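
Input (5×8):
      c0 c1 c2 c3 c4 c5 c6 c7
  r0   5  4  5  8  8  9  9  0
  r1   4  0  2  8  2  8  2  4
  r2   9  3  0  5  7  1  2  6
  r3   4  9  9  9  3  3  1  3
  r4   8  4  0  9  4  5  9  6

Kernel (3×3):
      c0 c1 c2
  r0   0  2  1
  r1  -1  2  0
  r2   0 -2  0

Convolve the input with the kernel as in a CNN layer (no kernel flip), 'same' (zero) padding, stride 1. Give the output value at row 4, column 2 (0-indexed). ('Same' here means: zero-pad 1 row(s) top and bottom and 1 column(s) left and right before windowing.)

23

The receptive field on the zero-padded input at this output position is [9 9 9 / 4 0 9 / 0 0 0]. Elementwise product with the kernel and sum: 9·2 + 9·1 + 4·-1 + 0·2 + 0·-2.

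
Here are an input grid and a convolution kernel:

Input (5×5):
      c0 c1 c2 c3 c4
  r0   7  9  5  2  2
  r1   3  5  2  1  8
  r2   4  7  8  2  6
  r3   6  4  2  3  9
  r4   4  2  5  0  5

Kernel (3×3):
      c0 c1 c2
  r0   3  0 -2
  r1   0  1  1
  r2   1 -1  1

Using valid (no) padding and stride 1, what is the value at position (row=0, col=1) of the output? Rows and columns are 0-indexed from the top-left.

27

The receptive field on the input at this output position is [9 5 2 / 5 2 1 / 7 8 2]. Elementwise product with the kernel and sum: 9·3 + 2·-2 + 2·1 + 1·1 + 7·1 + 8·-1 + 2·1.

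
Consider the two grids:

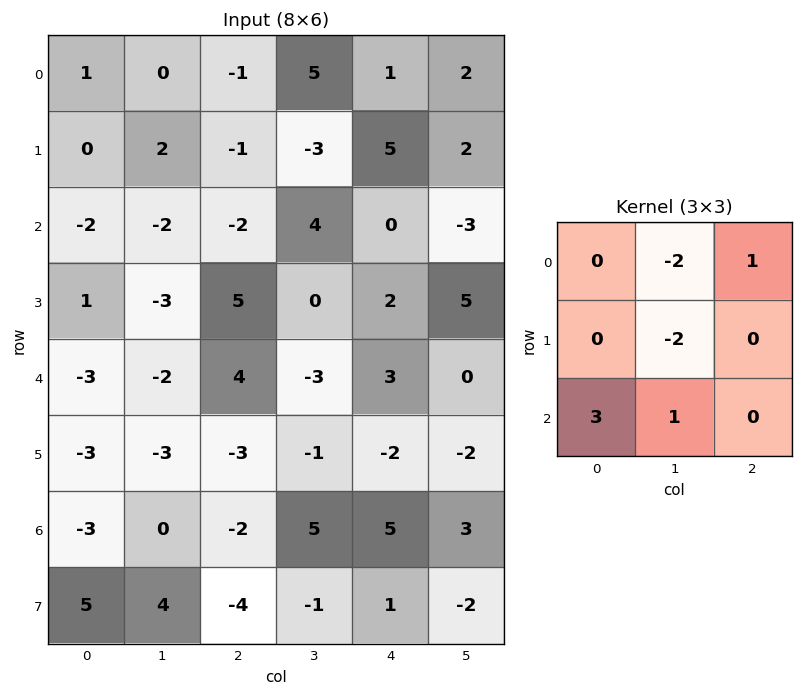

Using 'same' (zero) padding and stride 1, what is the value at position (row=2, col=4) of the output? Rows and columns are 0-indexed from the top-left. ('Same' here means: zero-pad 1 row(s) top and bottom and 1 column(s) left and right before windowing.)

The receptive field on the zero-padded input at this output position is [-3 5 2 / 4 0 -3 / 0 2 5]. Elementwise product with the kernel and sum: 5·-2 + 2·1 + 0·-2 + 0·3 + 2·1.

-6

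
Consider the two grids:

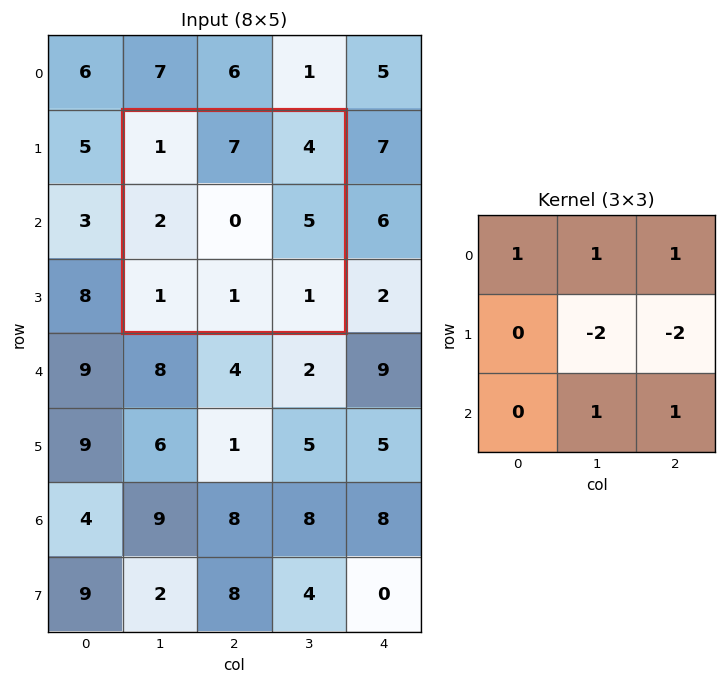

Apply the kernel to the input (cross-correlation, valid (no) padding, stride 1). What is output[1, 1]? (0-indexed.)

4

The receptive field on the input at this output position is [1 7 4 / 2 0 5 / 1 1 1]. Elementwise product with the kernel and sum: 1·1 + 7·1 + 4·1 + 0·-2 + 5·-2 + 1·1 + 1·1.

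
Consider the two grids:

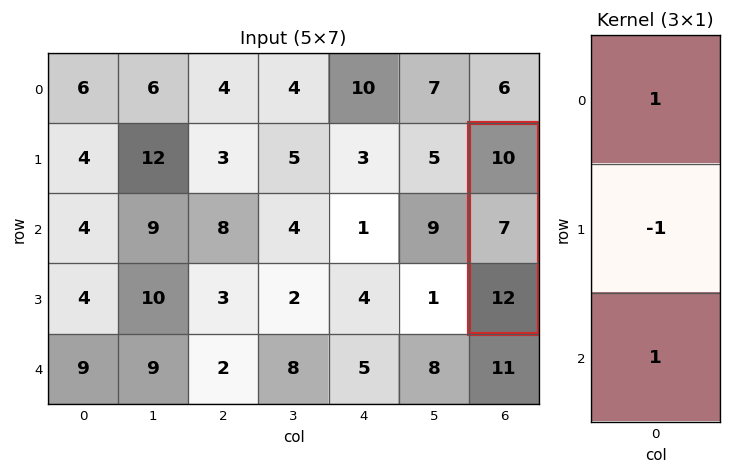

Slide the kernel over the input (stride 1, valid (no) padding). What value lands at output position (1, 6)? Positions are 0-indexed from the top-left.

15

The receptive field on the input at this output position is [10 / 7 / 12]. Elementwise product with the kernel and sum: 10·1 + 7·-1 + 12·1.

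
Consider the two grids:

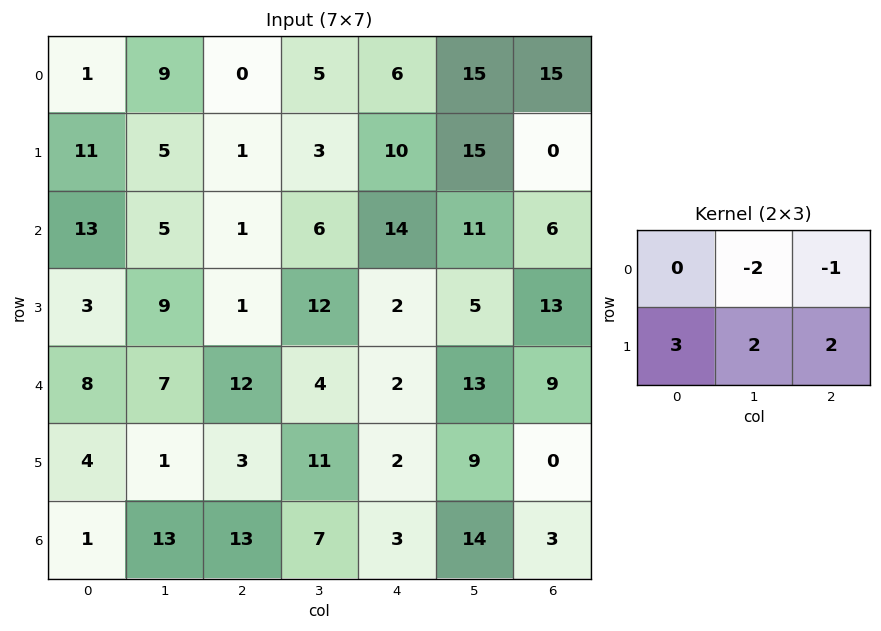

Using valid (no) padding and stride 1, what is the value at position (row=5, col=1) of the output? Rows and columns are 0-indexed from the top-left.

The receptive field on the input at this output position is [1 3 11 / 13 13 7]. Elementwise product with the kernel and sum: 3·-2 + 11·-1 + 13·3 + 13·2 + 7·2.

62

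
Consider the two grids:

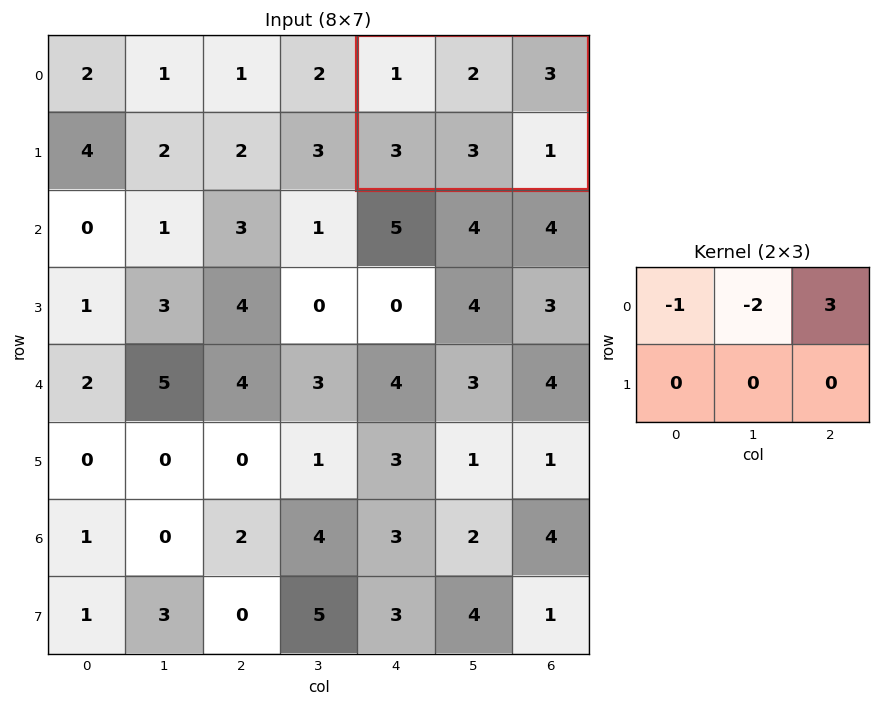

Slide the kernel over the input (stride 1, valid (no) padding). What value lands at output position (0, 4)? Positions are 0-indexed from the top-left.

The receptive field on the input at this output position is [1 2 3 / 3 3 1]. Elementwise product with the kernel and sum: 1·-1 + 2·-2 + 3·3.

4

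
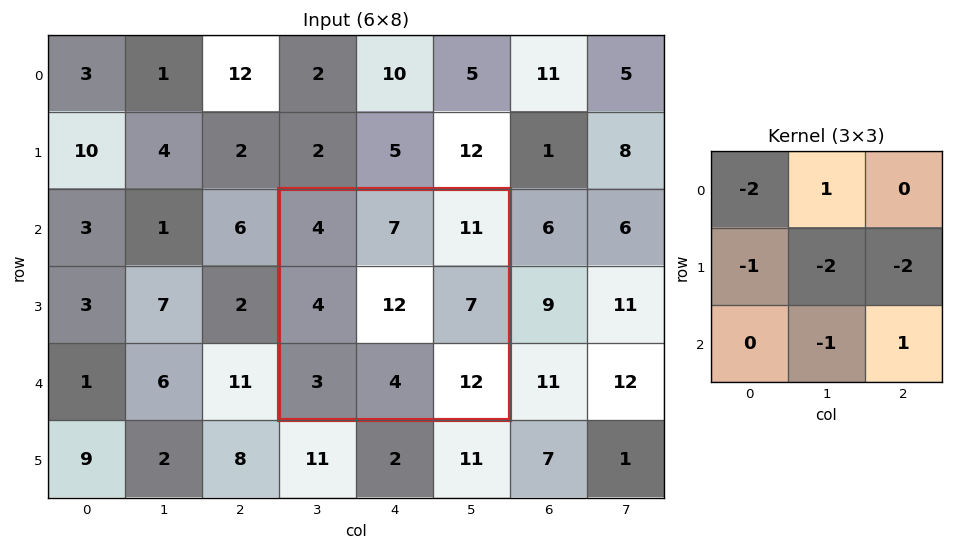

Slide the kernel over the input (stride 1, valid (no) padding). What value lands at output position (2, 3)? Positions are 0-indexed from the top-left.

The receptive field on the input at this output position is [4 7 11 / 4 12 7 / 3 4 12]. Elementwise product with the kernel and sum: 4·-2 + 7·1 + 4·-1 + 12·-2 + 7·-2 + 4·-1 + 12·1.

-35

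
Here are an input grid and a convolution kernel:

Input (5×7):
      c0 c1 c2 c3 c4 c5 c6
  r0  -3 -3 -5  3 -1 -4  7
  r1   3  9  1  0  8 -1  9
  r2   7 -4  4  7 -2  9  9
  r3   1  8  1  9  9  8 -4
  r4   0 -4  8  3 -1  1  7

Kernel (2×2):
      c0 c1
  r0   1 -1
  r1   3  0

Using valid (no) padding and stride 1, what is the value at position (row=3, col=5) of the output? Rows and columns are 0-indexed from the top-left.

The receptive field on the input at this output position is [8 -4 / 1 7]. Elementwise product with the kernel and sum: 8·1 + -4·-1 + 1·3.

15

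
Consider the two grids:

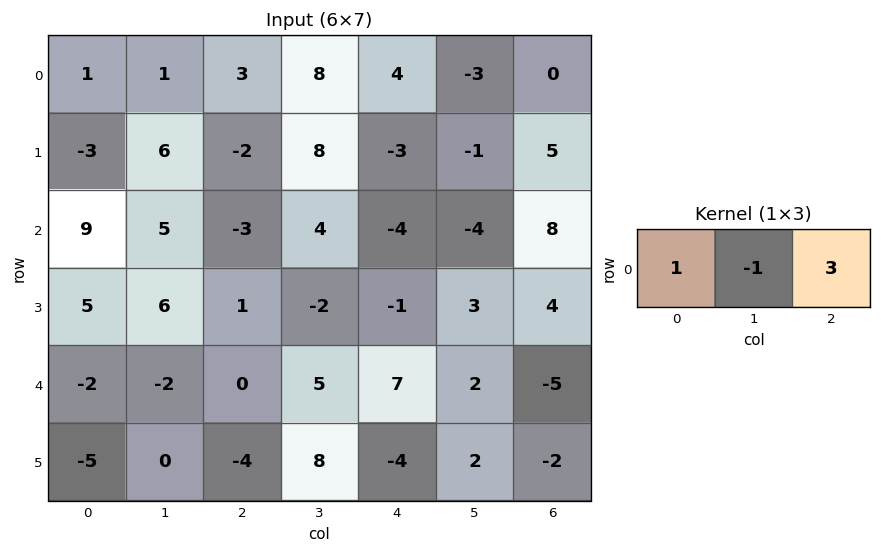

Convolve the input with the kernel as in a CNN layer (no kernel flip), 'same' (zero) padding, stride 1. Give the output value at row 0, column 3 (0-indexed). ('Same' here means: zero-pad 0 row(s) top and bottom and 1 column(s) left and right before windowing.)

The receptive field on the zero-padded input at this output position is [3 8 4]. Elementwise product with the kernel and sum: 3·1 + 8·-1 + 4·3.

7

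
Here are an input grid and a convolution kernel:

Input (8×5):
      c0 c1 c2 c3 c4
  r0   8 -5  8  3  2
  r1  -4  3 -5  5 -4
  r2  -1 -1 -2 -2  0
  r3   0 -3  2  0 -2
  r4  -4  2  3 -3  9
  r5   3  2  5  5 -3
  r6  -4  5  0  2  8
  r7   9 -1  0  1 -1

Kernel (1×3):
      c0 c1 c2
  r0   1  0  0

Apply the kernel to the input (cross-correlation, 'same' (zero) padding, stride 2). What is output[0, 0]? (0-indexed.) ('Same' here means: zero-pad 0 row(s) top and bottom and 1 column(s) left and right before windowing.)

The receptive field on the zero-padded input at this output position is [0 8 -5]. Elementwise product with the kernel and sum: 0·1.

0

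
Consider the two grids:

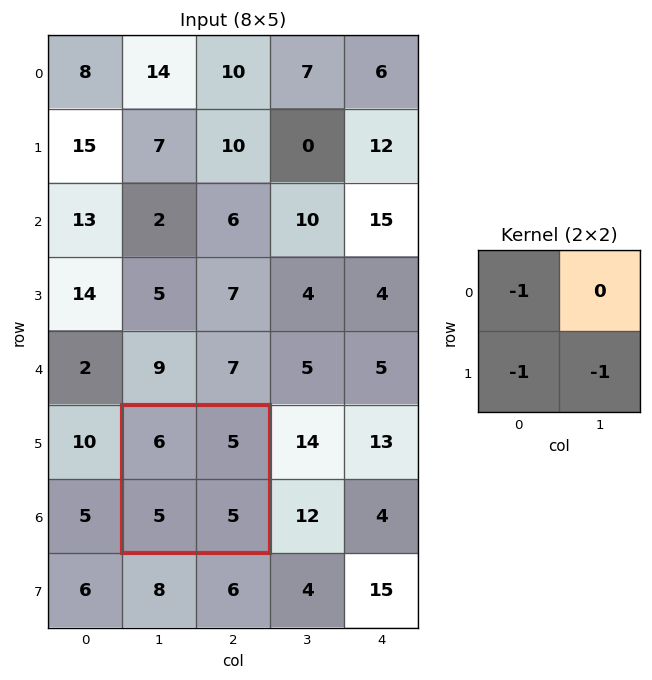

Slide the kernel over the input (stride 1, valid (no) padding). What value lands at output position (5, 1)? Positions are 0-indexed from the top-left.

-16

The receptive field on the input at this output position is [6 5 / 5 5]. Elementwise product with the kernel and sum: 6·-1 + 5·-1 + 5·-1.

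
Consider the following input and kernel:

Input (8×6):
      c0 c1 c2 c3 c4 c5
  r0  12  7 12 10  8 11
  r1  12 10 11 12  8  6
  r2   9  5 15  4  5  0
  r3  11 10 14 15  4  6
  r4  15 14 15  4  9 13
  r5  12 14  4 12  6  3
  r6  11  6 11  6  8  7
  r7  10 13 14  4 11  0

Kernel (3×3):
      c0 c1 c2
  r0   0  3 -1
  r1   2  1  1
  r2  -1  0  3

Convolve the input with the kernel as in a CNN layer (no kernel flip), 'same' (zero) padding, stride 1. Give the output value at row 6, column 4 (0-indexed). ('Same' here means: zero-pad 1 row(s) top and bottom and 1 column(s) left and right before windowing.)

38

The receptive field on the zero-padded input at this output position is [12 6 3 / 6 8 7 / 4 11 0]. Elementwise product with the kernel and sum: 6·3 + 3·-1 + 6·2 + 8·1 + 7·1 + 4·-1 + 0·3.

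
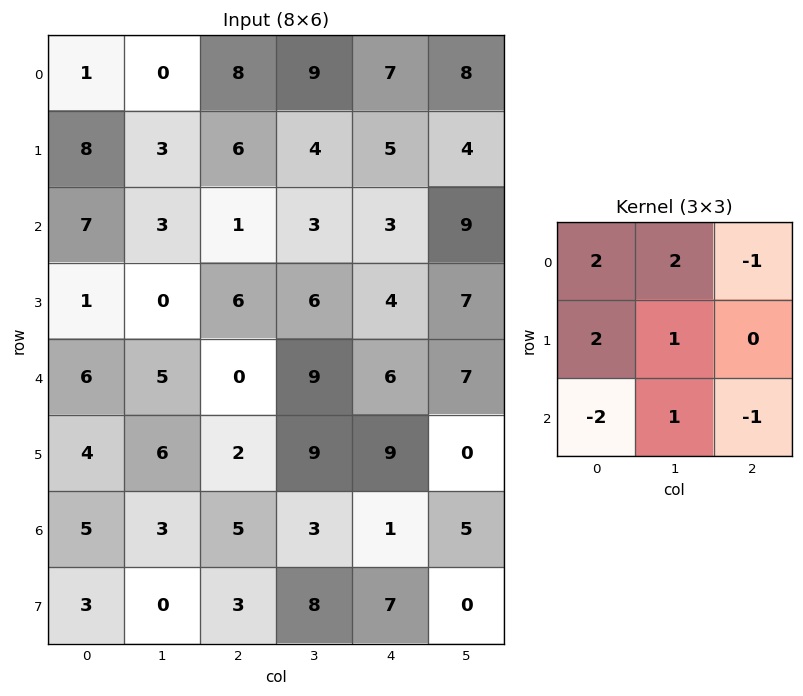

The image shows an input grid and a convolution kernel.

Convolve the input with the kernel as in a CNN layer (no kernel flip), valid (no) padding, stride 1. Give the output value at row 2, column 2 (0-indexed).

26

The receptive field on the input at this output position is [1 3 3 / 6 6 4 / 0 9 6]. Elementwise product with the kernel and sum: 1·2 + 3·2 + 3·-1 + 6·2 + 6·1 + 0·-2 + 9·1 + 6·-1.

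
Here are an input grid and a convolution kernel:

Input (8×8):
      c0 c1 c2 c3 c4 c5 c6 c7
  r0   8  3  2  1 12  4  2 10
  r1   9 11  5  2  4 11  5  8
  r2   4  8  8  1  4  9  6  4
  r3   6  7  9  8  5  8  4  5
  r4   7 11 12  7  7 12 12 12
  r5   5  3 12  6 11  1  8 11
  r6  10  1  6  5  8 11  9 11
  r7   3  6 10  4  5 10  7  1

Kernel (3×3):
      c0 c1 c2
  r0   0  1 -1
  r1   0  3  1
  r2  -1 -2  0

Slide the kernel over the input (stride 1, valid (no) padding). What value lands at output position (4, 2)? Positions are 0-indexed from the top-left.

The receptive field on the input at this output position is [12 7 7 / 12 6 11 / 6 5 8]. Elementwise product with the kernel and sum: 7·1 + 7·-1 + 6·3 + 11·1 + 6·-1 + 5·-2.

13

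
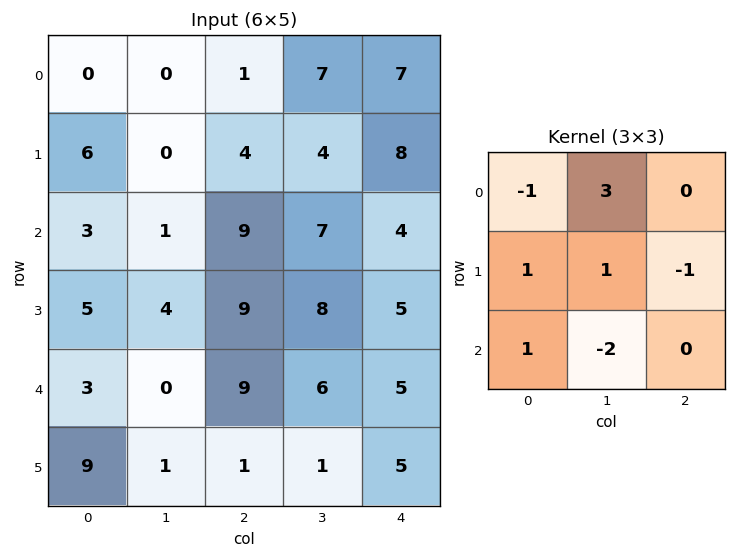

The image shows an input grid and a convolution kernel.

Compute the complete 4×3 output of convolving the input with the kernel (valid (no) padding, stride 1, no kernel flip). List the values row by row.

Output[0,0]: The receptive field on the input at this output position is [0 0 1 / 6 0 4 / 3 1 9]. Elementwise product with the kernel and sum: 0·-1 + 0·3 + 6·1 + 0·1 + 4·-1 + 3·1 + 1·-2.
Output[0,1]: The receptive field on the input at this output position is [0 1 7 / 0 4 4 / 1 9 7]. Elementwise product with the kernel and sum: 0·-1 + 1·3 + 0·1 + 4·1 + 4·-1 + 1·1 + 9·-2.

3 -14 15
-14 1 13
3 13 21
8 25 24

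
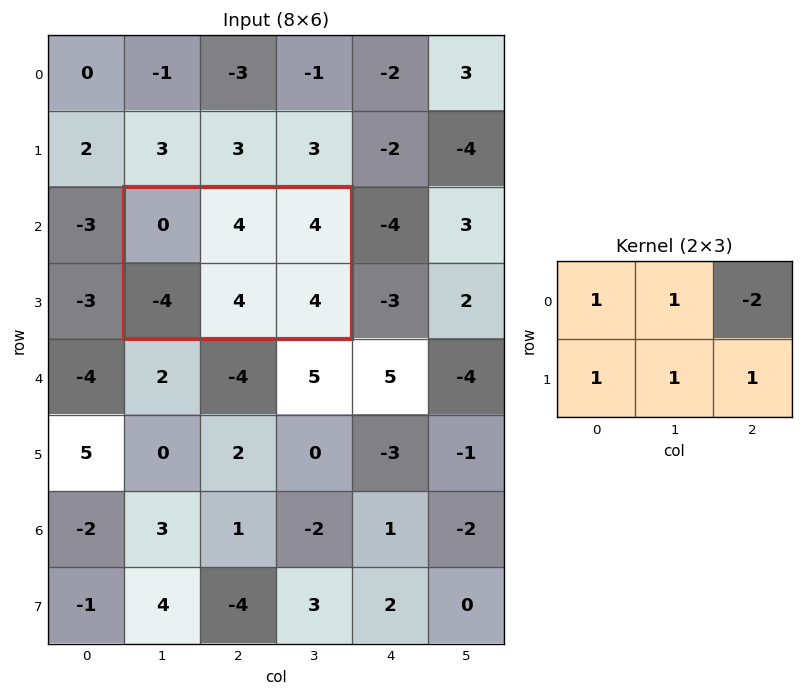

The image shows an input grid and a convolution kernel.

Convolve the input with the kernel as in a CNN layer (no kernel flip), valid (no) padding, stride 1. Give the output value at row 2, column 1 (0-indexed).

The receptive field on the input at this output position is [0 4 4 / -4 4 4]. Elementwise product with the kernel and sum: 0·1 + 4·1 + 4·-2 + -4·1 + 4·1 + 4·1.

0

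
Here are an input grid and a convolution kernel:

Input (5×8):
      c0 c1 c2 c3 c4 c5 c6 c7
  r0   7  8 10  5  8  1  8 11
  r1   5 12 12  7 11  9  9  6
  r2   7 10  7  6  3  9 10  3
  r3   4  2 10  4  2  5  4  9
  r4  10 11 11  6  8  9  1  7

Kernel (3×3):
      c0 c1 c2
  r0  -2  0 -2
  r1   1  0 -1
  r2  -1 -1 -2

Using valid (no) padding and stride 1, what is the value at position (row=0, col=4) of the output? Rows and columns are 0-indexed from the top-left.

-62

The receptive field on the input at this output position is [8 1 8 / 11 9 9 / 3 9 10]. Elementwise product with the kernel and sum: 8·-2 + 8·-2 + 11·1 + 9·-1 + 3·-1 + 9·-1 + 10·-2.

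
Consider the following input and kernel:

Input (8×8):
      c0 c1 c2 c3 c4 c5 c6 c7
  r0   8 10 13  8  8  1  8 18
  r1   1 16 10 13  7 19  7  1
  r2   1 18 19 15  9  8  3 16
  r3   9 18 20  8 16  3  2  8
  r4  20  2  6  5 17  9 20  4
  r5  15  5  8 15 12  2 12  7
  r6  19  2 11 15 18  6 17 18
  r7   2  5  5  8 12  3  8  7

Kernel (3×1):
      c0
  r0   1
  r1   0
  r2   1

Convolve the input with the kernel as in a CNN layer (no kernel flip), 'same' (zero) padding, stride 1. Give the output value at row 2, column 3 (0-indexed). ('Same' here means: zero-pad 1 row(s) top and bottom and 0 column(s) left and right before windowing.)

The receptive field on the zero-padded input at this output position is [13 / 15 / 8]. Elementwise product with the kernel and sum: 13·1 + 8·1.

21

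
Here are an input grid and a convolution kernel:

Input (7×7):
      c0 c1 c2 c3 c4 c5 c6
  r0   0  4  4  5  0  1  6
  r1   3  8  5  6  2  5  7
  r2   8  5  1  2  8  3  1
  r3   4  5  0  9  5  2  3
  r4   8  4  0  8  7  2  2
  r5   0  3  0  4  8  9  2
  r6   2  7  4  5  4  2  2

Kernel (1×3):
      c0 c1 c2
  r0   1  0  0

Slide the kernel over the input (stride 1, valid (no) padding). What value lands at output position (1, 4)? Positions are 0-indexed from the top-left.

2

The receptive field on the input at this output position is [2 5 7]. Elementwise product with the kernel and sum: 2·1.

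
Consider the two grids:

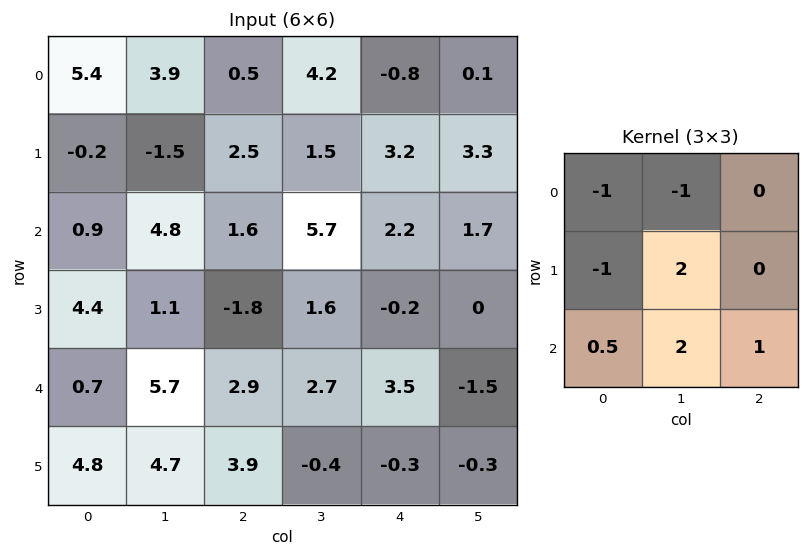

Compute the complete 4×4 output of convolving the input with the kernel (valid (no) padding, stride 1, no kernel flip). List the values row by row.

-0.45 13.4 10.2 10.45
13 -4.05 7.9 -5.6
6.75 0.25 8.05 -3.05
20.9 10.55 3.55 1.8

Output[0,0]: The receptive field on the input at this output position is [5.4 3.9 0.5 / -0.2 -1.5 2.5 / 0.9 4.8 1.6]. Elementwise product with the kernel and sum: 5.4·-1 + 3.9·-1 + -0.2·-1 + -1.5·2 + 0.9·0.5 + 4.8·2 + 1.6·1.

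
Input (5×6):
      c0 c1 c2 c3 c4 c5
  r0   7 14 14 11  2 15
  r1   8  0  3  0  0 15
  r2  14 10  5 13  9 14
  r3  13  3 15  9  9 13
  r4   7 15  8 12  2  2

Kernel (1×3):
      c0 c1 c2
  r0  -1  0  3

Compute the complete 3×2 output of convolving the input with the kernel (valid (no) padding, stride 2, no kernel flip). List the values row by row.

Output[0,0]: The receptive field on the input at this output position is [7 14 14]. Elementwise product with the kernel and sum: 7·-1 + 14·3.

35 -8
1 22
17 -2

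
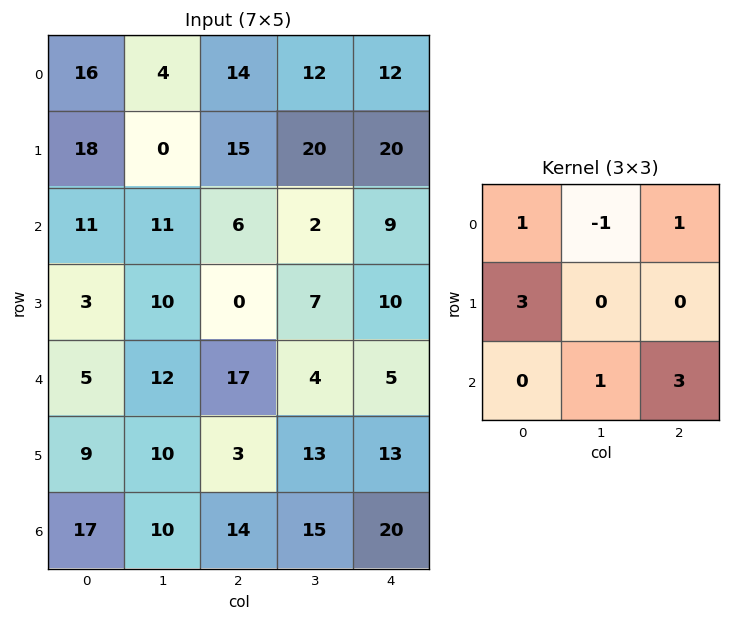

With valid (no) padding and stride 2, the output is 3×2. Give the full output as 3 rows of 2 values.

Output[0,0]: The receptive field on the input at this output position is [16 4 14 / 18 0 15 / 11 11 6]. Elementwise product with the kernel and sum: 16·1 + 4·-1 + 14·1 + 18·3 + 11·1 + 6·3.
Output[0,1]: The receptive field on the input at this output position is [14 12 12 / 15 20 20 / 6 2 9]. Elementwise product with the kernel and sum: 14·1 + 12·-1 + 12·1 + 15·3 + 2·1 + 9·3.

109 88
78 32
89 102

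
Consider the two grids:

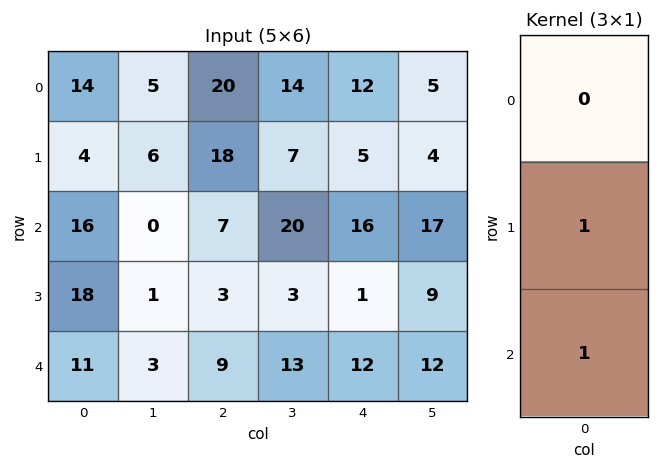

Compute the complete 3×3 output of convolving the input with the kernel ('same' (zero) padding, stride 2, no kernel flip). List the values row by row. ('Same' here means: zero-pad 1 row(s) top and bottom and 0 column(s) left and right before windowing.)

Output[0,0]: The receptive field on the zero-padded input at this output position is [0 / 14 / 4]. Elementwise product with the kernel and sum: 14·1 + 4·1.

18 38 17
34 10 17
11 9 12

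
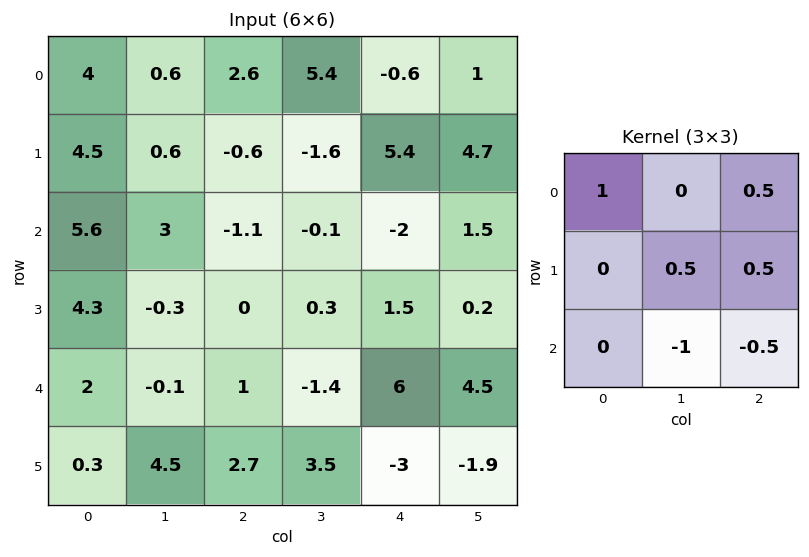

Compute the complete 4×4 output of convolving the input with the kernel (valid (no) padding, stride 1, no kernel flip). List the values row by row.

Output[0,0]: The receptive field on the input at this output position is [4 0.6 2.6 / 4.5 0.6 -0.6 / 5.6 3 -1.1]. Elementwise product with the kernel and sum: 4·1 + 2.6·0.5 + 0.6·0.5 + -0.6·0.5 + 3·-1 + -1.1·-0.5.
Output[0,1]: The receptive field on the input at this output position is [0.6 2.6 5.4 / 0.6 -0.6 -1.6 / 3 -1.1 -0.1]. Elementwise product with the kernel and sum: 0.6·1 + 5.4·0.5 + -0.6·0.5 + -1.6·0.5 + -1.1·-1 + -0.1·-0.5.

2.85 3.35 5.3 12.2
5.45 -0.95 0 -1.1
4.5 2.8 -2.8 -6.75
-1.1 -4.8 1.05 9.6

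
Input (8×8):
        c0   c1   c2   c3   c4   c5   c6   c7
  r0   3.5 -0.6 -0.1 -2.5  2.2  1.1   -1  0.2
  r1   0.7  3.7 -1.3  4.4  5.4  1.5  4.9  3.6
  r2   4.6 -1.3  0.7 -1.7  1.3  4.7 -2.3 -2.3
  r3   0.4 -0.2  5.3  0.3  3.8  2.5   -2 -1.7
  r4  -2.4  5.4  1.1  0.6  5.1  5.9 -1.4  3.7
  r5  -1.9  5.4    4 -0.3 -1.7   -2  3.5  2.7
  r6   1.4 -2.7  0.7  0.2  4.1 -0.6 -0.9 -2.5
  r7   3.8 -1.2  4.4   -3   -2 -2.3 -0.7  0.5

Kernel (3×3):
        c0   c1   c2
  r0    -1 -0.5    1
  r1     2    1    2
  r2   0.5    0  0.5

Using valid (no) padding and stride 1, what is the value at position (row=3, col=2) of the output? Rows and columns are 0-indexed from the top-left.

12.5

The receptive field on the input at this output position is [5.3 0.3 3.8 / 1.1 0.6 5.1 / 4 -0.3 -1.7]. Elementwise product with the kernel and sum: 5.3·-1 + 0.3·-0.5 + 3.8·1 + 1.1·2 + 0.6·1 + 5.1·2 + 4·0.5 + -1.7·0.5.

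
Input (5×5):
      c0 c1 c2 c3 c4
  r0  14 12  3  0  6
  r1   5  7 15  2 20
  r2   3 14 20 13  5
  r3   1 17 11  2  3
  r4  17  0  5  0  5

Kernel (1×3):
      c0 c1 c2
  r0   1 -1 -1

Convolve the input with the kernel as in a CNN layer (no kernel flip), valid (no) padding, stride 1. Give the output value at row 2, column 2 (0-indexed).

The receptive field on the input at this output position is [20 13 5]. Elementwise product with the kernel and sum: 20·1 + 13·-1 + 5·-1.

2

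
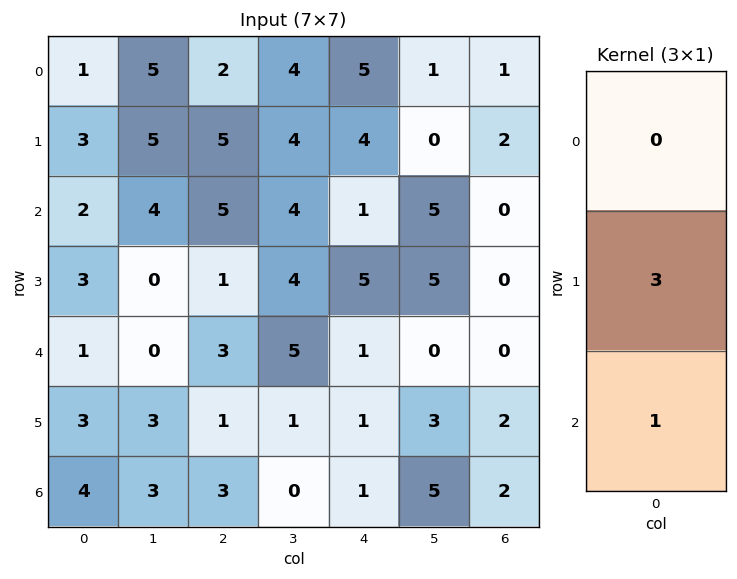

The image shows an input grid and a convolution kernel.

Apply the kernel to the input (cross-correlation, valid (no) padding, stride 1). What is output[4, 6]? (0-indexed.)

8

The receptive field on the input at this output position is [0 / 2 / 2]. Elementwise product with the kernel and sum: 2·3 + 2·1.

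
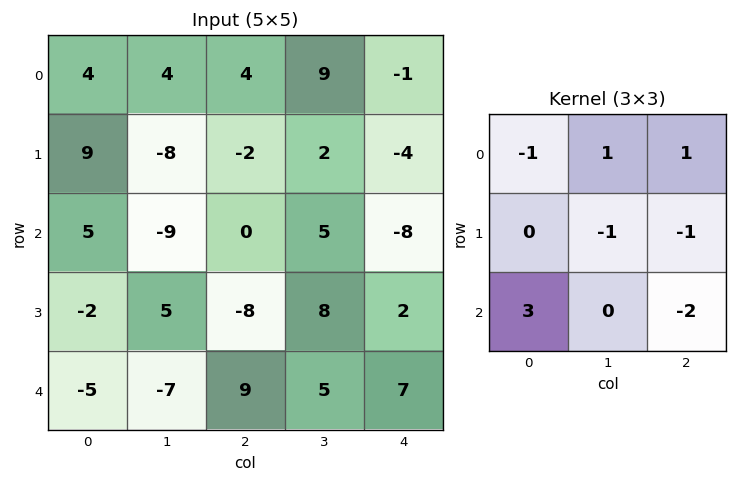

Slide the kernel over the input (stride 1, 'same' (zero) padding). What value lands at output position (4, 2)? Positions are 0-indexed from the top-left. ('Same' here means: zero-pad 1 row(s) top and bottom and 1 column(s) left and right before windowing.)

-19

The receptive field on the zero-padded input at this output position is [5 -8 8 / -7 9 5 / 0 0 0]. Elementwise product with the kernel and sum: 5·-1 + -8·1 + 8·1 + 9·-1 + 5·-1 + 0·3 + 0·-2.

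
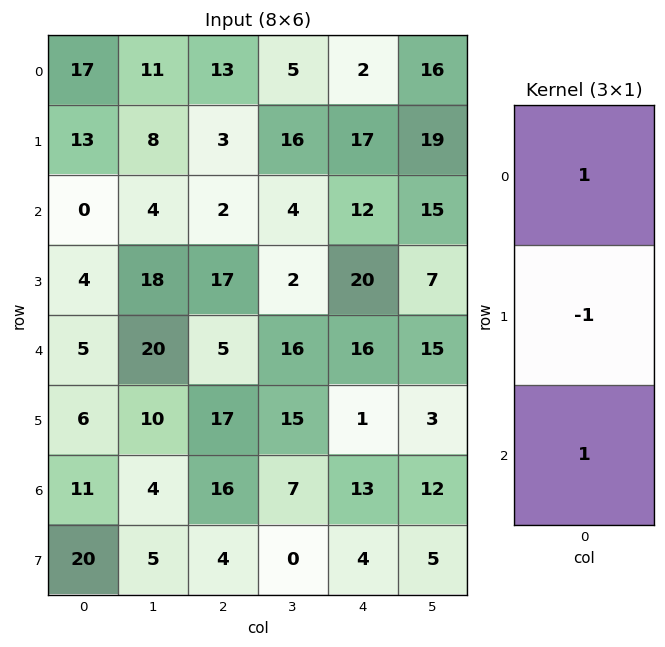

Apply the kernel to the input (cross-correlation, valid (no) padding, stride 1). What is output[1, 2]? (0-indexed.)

18

The receptive field on the input at this output position is [3 / 2 / 17]. Elementwise product with the kernel and sum: 3·1 + 2·-1 + 17·1.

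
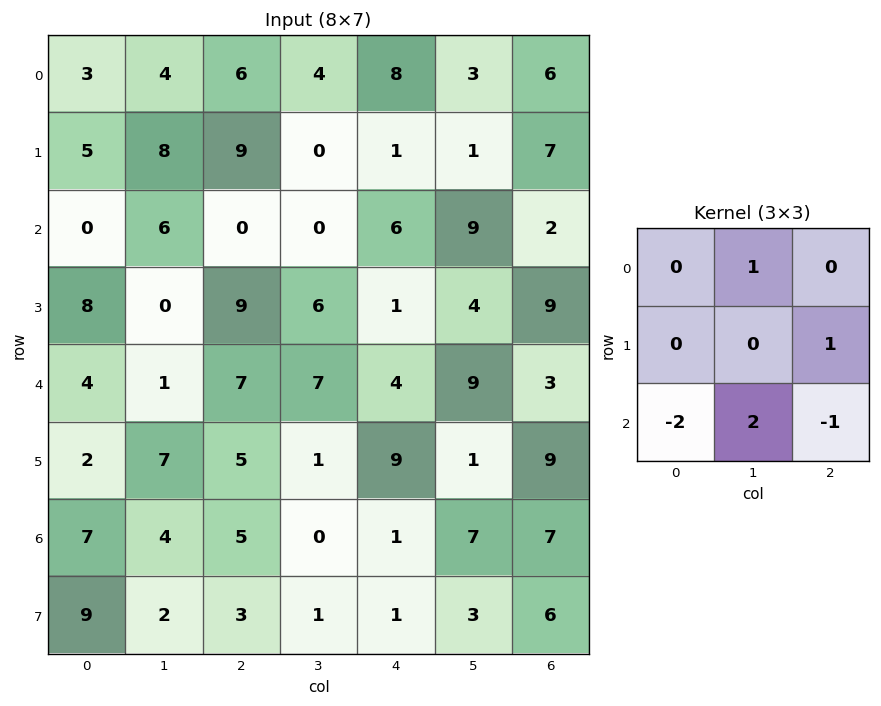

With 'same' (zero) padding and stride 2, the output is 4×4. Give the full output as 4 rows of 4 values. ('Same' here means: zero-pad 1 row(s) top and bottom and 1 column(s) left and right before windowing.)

Output[0,0]: The receptive field on the zero-padded input at this output position is [0 0 0 / 0 3 4 / 0 5 8]. Elementwise product with the kernel and sum: 0·1 + 4·1 + 0·-2 + 5·2 + 8·-1.

6 6 4 12
27 21 -4 17
6 11 25 25
22 6 13 15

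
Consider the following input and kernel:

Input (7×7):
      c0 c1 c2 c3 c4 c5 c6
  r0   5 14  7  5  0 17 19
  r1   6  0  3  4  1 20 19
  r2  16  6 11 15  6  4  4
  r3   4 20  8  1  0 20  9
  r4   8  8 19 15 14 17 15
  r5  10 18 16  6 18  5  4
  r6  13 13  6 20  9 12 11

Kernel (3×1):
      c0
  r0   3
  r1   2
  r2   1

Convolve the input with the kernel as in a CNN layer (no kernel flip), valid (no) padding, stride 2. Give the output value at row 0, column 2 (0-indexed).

The receptive field on the input at this output position is [0 / 1 / 6]. Elementwise product with the kernel and sum: 0·3 + 1·2 + 6·1.

8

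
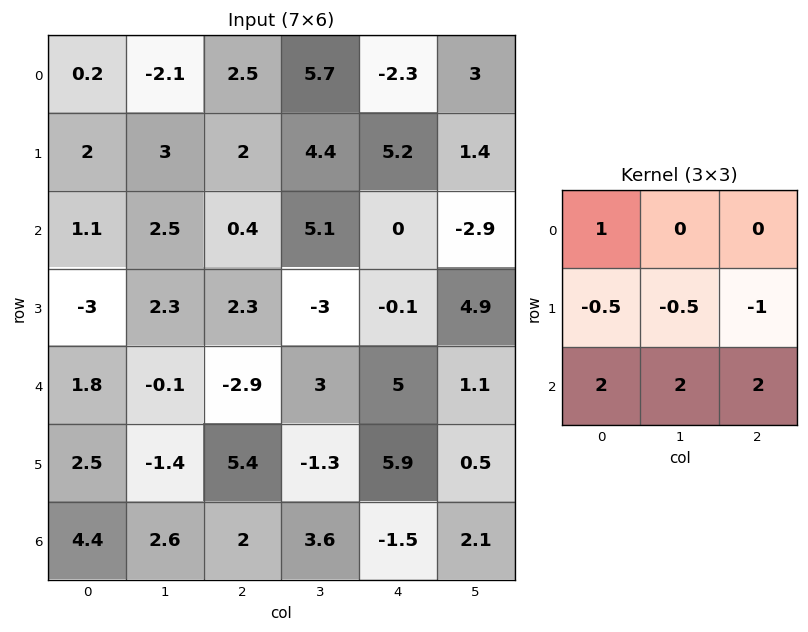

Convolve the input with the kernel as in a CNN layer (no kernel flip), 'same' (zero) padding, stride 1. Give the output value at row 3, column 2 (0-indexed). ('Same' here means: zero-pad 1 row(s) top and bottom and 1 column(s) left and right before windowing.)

3.2

The receptive field on the zero-padded input at this output position is [2.5 0.4 5.1 / 2.3 2.3 -3 / -0.1 -2.9 3]. Elementwise product with the kernel and sum: 2.5·1 + 2.3·-0.5 + 2.3·-0.5 + -3·-1 + -0.1·2 + -2.9·2 + 3·2.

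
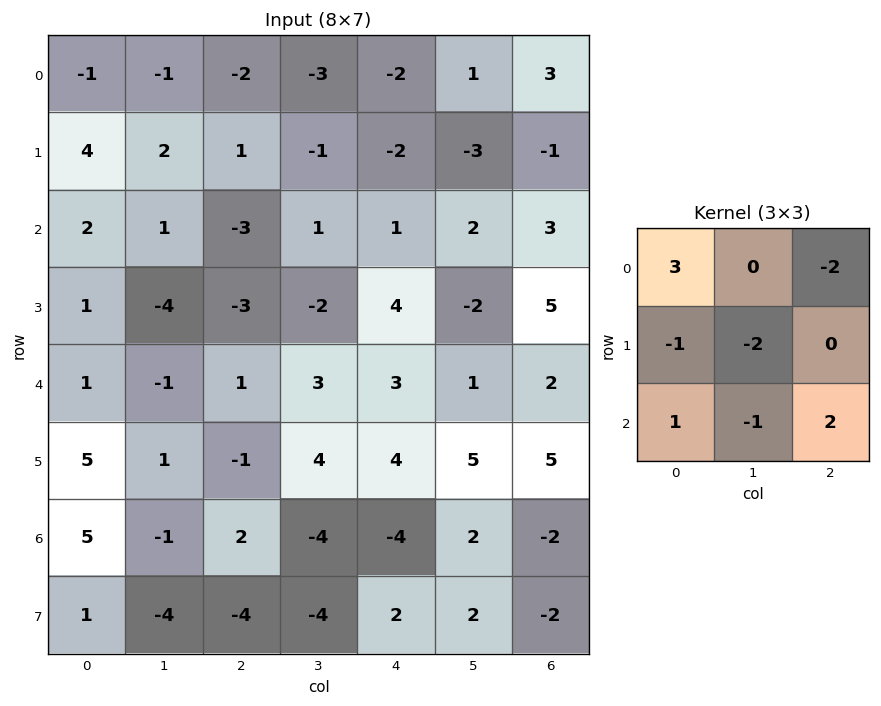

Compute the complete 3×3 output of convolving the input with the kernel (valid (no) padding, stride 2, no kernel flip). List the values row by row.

Output[0,0]: The receptive field on the input at this output position is [-1 -1 -2 / 4 2 1 / 2 1 -3]. Elementwise product with the kernel and sum: -1·3 + -2·-2 + 4·-1 + 2·-2 + 2·1 + 1·-1 + -3·2.

-12 -3 1
23 0 3
4 -12 -19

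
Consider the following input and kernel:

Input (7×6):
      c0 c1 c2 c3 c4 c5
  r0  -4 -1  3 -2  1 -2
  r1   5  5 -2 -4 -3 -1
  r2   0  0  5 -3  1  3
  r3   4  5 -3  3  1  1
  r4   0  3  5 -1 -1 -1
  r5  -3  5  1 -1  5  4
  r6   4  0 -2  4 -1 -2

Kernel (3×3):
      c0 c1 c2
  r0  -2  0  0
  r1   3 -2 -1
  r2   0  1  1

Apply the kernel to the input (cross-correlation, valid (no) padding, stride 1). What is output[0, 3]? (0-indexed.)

3

The receptive field on the input at this output position is [-2 1 -2 / -4 -3 -1 / -3 1 3]. Elementwise product with the kernel and sum: -2·-2 + -4·3 + -3·-2 + -1·-1 + 1·1 + 3·1.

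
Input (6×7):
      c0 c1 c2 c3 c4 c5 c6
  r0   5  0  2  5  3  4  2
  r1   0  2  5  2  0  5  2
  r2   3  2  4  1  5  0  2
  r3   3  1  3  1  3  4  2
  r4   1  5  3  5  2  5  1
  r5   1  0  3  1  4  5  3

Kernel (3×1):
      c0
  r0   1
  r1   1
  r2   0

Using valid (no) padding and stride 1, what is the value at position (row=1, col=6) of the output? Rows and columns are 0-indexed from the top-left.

The receptive field on the input at this output position is [2 / 2 / 2]. Elementwise product with the kernel and sum: 2·1 + 2·1.

4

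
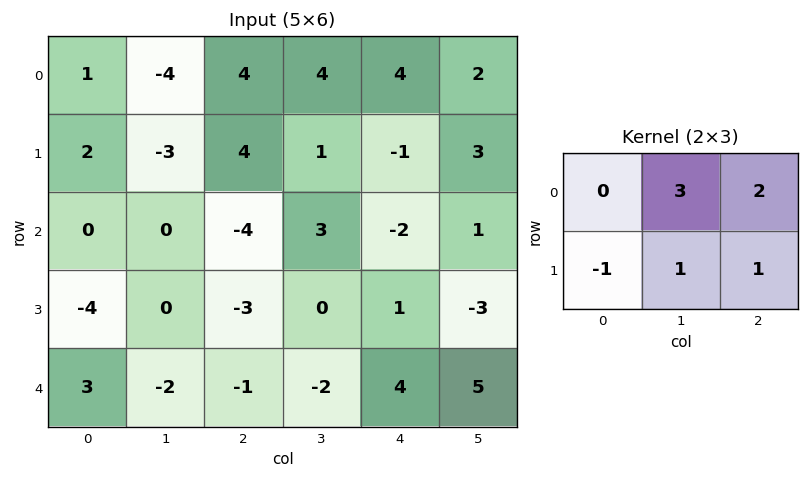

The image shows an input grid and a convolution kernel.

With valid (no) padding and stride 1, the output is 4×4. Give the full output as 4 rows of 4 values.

Output[0,0]: The receptive field on the input at this output position is [1 -4 4 / 2 -3 4]. Elementwise product with the kernel and sum: -4·3 + 4·2 + 2·-1 + -3·1 + 4·1.
Output[0,1]: The receptive field on the input at this output position is [-4 4 4 / -3 4 1]. Elementwise product with the kernel and sum: 4·3 + 4·2 + -3·-1 + 4·1 + 1·1.

-5 28 16 17
-5 13 6 -1
-7 -9 9 -6
-12 -10 5 8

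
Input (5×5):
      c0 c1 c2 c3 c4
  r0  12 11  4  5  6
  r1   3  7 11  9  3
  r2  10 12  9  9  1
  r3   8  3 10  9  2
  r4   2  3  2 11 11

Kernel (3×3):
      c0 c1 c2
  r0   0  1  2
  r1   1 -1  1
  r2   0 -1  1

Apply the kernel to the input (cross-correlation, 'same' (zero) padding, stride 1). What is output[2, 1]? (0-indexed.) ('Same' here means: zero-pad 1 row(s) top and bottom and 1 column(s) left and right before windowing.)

43

The receptive field on the zero-padded input at this output position is [3 7 11 / 10 12 9 / 8 3 10]. Elementwise product with the kernel and sum: 7·1 + 11·2 + 10·1 + 12·-1 + 9·1 + 3·-1 + 10·1.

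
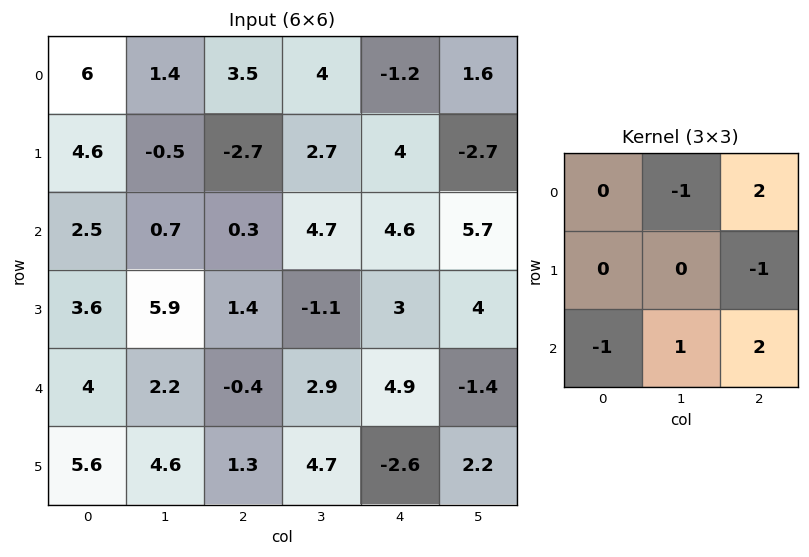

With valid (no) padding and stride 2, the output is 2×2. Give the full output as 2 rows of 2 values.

7.1 3.2
-4.1 14.6

Output[0,0]: The receptive field on the input at this output position is [6 1.4 3.5 / 4.6 -0.5 -2.7 / 2.5 0.7 0.3]. Elementwise product with the kernel and sum: 1.4·-1 + 3.5·2 + -2.7·-1 + 2.5·-1 + 0.7·1 + 0.3·2.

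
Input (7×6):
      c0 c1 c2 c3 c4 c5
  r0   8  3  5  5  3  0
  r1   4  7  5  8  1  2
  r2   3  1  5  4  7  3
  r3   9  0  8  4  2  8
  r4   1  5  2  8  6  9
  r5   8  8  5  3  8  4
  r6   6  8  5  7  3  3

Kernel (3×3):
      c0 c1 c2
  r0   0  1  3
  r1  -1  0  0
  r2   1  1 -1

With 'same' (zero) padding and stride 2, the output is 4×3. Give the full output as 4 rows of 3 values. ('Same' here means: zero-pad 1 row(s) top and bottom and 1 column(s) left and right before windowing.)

Output[0,0]: The receptive field on the zero-padded input at this output position is [0 0 0 / 0 8 3 / 0 4 7]. Elementwise product with the kernel and sum: 0·1 + 0·3 + 0·-1 + 0·1 + 4·1 + 7·-1.
Output[0,1]: The receptive field on the zero-padded input at this output position is [0 0 0 / 3 5 5 / 7 5 8]. Elementwise product with the kernel and sum: 0·1 + 0·3 + 3·-1 + 7·1 + 5·1 + 8·-1.

-3 1 2
34 32 1
9 25 25
32 6 13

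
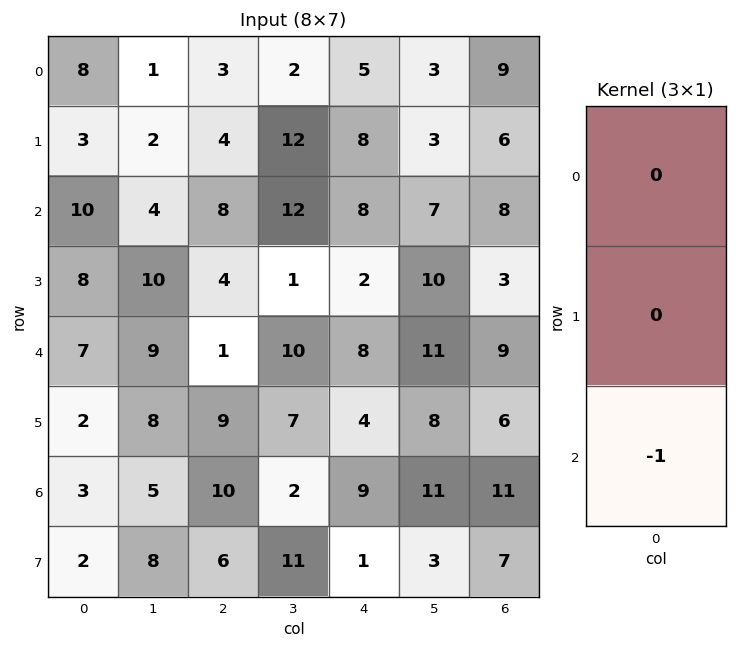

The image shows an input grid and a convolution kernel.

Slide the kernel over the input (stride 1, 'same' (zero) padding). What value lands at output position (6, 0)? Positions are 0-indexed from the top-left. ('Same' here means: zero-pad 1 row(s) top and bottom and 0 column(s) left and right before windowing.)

-2

The receptive field on the zero-padded input at this output position is [2 / 3 / 2]. Elementwise product with the kernel and sum: 2·-1.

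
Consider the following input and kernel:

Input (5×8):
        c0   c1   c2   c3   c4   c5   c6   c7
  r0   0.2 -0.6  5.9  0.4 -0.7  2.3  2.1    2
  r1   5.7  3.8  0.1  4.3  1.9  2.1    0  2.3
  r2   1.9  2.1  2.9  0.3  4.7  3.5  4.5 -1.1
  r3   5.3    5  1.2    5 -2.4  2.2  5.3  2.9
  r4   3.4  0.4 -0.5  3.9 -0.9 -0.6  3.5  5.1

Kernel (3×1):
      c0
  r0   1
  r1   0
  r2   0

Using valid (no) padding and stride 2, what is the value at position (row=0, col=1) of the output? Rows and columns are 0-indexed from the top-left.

The receptive field on the input at this output position is [5.9 / 0.1 / 2.9]. Elementwise product with the kernel and sum: 5.9·1.

5.9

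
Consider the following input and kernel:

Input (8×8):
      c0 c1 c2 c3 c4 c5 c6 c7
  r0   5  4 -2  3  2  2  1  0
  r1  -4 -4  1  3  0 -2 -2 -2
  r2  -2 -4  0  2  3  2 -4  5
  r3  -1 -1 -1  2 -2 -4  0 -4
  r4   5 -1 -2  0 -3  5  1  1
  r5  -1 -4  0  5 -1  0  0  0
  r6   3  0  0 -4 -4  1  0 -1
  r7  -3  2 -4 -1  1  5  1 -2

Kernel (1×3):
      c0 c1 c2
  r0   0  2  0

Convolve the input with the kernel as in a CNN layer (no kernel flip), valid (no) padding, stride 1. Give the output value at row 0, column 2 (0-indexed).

The receptive field on the input at this output position is [-2 3 2]. Elementwise product with the kernel and sum: 3·2.

6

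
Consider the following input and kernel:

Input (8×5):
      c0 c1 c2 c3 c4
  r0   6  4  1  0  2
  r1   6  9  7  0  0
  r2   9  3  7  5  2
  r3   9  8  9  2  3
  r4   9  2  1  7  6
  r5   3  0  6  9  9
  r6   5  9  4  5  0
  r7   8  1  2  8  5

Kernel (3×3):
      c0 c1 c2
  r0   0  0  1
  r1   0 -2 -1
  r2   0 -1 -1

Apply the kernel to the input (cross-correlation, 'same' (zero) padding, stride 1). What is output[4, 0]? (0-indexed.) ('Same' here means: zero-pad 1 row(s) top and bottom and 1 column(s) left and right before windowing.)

-15

The receptive field on the zero-padded input at this output position is [0 9 8 / 0 9 2 / 0 3 0]. Elementwise product with the kernel and sum: 8·1 + 9·-2 + 2·-1 + 3·-1 + 0·-1.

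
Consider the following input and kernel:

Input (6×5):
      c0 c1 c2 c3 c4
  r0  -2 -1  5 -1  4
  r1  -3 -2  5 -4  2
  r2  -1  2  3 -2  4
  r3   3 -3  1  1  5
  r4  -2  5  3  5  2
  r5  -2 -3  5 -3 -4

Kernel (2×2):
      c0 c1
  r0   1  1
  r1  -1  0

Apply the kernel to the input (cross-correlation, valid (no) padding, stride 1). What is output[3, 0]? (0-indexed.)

The receptive field on the input at this output position is [3 -3 / -2 5]. Elementwise product with the kernel and sum: 3·1 + -3·1 + -2·-1.

2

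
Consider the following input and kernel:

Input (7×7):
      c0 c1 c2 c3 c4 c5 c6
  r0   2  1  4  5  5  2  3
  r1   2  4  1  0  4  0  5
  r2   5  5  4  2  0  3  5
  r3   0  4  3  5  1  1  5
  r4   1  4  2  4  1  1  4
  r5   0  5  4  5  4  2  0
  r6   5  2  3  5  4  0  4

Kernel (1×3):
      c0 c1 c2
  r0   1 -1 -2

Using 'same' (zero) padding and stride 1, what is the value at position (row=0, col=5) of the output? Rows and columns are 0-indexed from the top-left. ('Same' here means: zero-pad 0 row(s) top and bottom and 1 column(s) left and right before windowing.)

-3

The receptive field on the zero-padded input at this output position is [5 2 3]. Elementwise product with the kernel and sum: 5·1 + 2·-1 + 3·-2.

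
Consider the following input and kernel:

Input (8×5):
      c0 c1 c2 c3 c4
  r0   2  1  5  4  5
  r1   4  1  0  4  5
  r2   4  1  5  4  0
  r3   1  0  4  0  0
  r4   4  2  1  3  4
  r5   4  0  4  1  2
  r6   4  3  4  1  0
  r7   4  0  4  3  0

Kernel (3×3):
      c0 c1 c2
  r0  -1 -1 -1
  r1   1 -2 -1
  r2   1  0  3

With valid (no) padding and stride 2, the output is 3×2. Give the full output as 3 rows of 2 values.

Output[0,0]: The receptive field on the input at this output position is [2 1 5 / 4 1 0 / 4 1 5]. Elementwise product with the kernel and sum: 2·-1 + 1·-1 + 5·-1 + 4·1 + 1·-2 + 0·-1 + 4·1 + 5·3.

13 -22
-6 8
9 -4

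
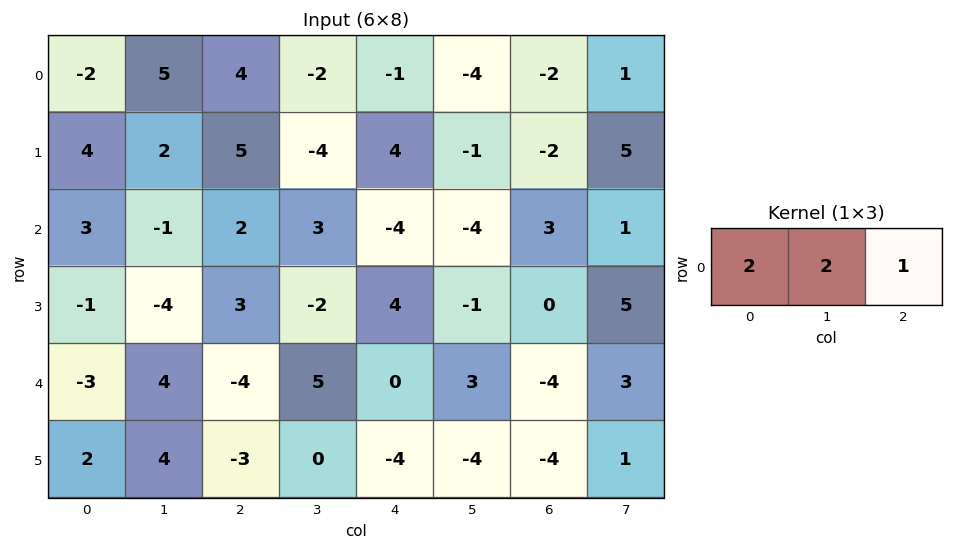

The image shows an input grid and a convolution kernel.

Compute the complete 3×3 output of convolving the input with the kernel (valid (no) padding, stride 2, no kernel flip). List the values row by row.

10 3 -12
6 6 -13
-2 2 2

Output[0,0]: The receptive field on the input at this output position is [-2 5 4]. Elementwise product with the kernel and sum: -2·2 + 5·2 + 4·1.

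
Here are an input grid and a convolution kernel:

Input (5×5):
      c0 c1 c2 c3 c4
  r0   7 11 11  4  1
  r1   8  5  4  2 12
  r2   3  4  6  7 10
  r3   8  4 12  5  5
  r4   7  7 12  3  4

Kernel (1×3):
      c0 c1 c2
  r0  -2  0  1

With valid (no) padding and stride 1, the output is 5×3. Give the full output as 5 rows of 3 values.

-3 -18 -21
-12 -8 4
0 -1 -2
-4 -3 -19
-2 -11 -20

Output[0,0]: The receptive field on the input at this output position is [7 11 11]. Elementwise product with the kernel and sum: 7·-2 + 11·1.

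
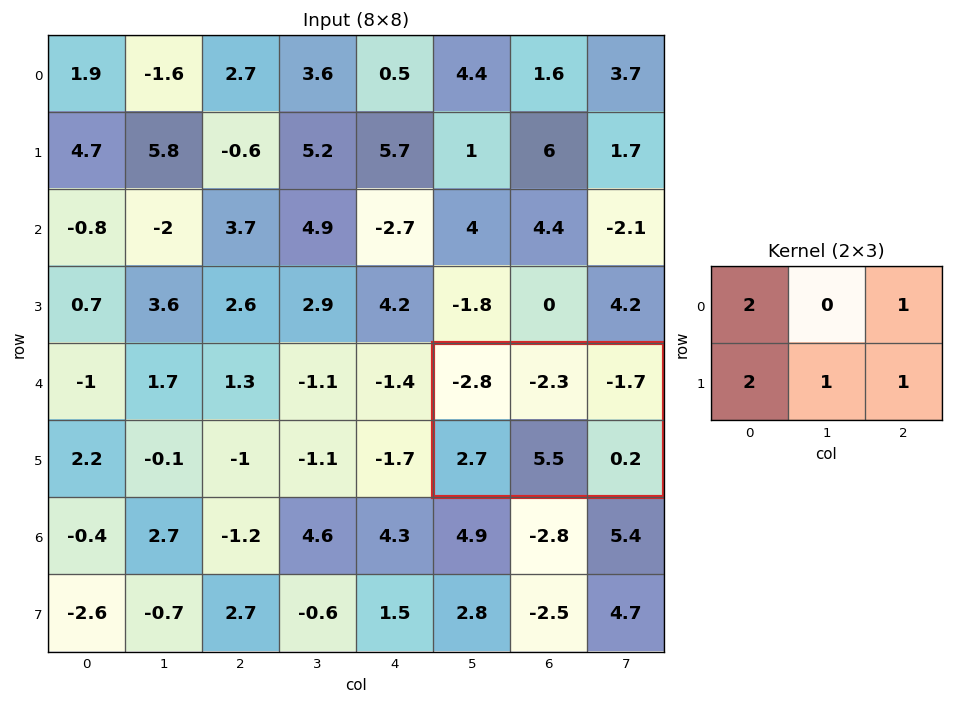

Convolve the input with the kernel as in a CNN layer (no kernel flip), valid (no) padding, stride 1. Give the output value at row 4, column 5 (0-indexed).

3.8

The receptive field on the input at this output position is [-2.8 -2.3 -1.7 / 2.7 5.5 0.2]. Elementwise product with the kernel and sum: -2.8·2 + -1.7·1 + 2.7·2 + 5.5·1 + 0.2·1.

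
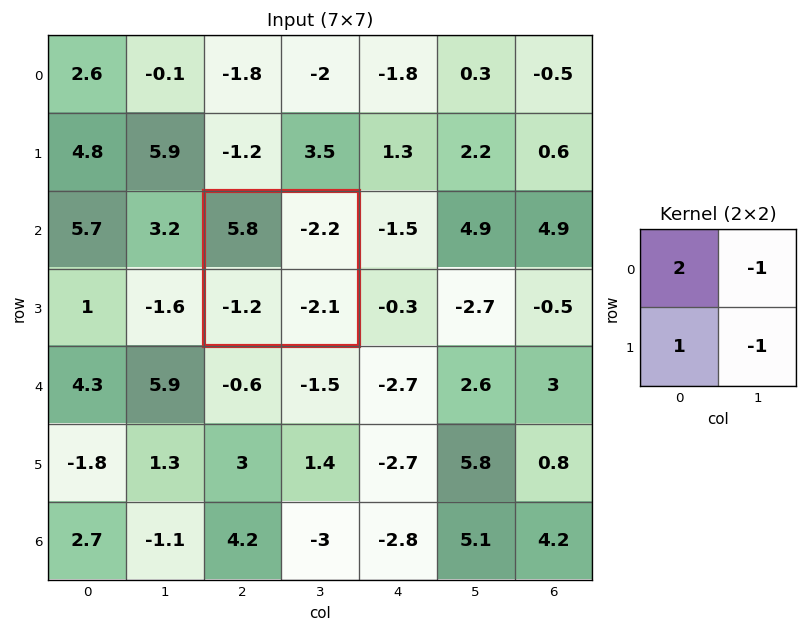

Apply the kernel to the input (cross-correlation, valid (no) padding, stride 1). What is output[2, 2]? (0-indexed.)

14.7

The receptive field on the input at this output position is [5.8 -2.2 / -1.2 -2.1]. Elementwise product with the kernel and sum: 5.8·2 + -2.2·-1 + -1.2·1 + -2.1·-1.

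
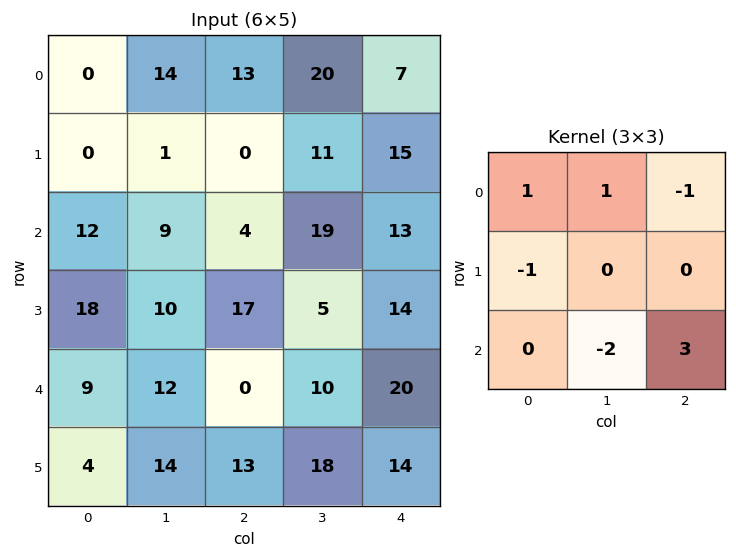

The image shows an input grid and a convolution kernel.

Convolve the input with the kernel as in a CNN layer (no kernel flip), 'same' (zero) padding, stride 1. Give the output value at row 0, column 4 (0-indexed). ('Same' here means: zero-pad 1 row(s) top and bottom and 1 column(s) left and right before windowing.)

The receptive field on the zero-padded input at this output position is [0 0 0 / 20 7 0 / 11 15 0]. Elementwise product with the kernel and sum: 0·1 + 0·1 + 0·-1 + 20·-1 + 15·-2 + 0·3.

-50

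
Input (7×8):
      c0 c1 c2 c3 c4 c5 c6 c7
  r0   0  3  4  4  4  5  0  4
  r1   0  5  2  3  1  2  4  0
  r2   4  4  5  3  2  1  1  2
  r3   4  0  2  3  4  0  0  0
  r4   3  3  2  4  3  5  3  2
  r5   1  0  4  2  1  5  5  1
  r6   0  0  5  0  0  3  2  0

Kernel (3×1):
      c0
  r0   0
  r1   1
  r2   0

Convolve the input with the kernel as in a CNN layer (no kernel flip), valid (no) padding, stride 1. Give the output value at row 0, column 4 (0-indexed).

1

The receptive field on the input at this output position is [4 / 1 / 2]. Elementwise product with the kernel and sum: 1·1.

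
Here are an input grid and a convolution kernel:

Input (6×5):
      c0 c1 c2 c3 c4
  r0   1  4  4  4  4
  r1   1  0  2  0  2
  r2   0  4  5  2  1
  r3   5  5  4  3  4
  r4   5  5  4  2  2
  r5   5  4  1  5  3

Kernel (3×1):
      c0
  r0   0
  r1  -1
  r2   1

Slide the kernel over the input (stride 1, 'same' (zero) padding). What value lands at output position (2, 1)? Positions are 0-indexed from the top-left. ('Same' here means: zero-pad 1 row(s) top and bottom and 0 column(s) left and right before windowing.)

1

The receptive field on the zero-padded input at this output position is [0 / 4 / 5]. Elementwise product with the kernel and sum: 4·-1 + 5·1.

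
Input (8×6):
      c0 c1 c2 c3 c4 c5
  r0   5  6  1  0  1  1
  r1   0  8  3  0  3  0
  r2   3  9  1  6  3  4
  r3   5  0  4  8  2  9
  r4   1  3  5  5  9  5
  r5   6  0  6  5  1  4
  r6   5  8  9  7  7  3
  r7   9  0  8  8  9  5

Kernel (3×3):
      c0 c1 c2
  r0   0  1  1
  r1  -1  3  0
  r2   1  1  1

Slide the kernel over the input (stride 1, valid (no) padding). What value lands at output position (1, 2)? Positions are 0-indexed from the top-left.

34

The receptive field on the input at this output position is [3 0 3 / 1 6 3 / 4 8 2]. Elementwise product with the kernel and sum: 0·1 + 3·1 + 1·-1 + 6·3 + 4·1 + 8·1 + 2·1.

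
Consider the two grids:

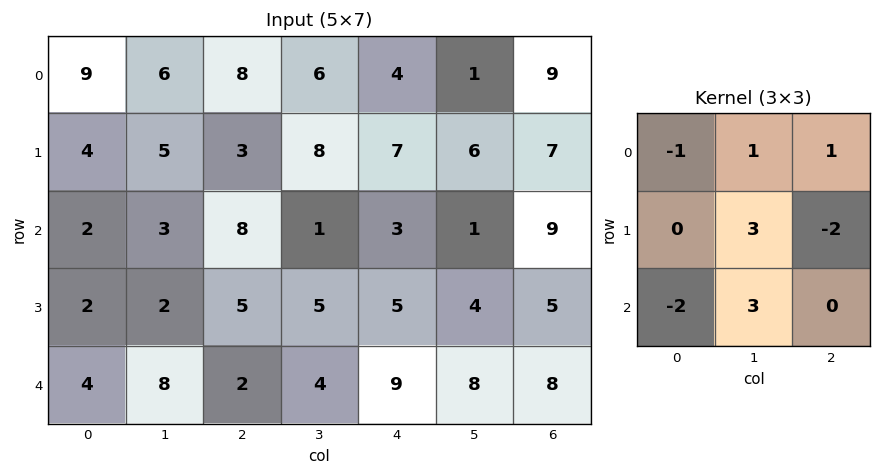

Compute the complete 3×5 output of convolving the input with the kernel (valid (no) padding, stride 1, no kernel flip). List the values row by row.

19 19 -1 15 7
-1 39 14 17 -7
21 1 9 29 15

Output[0,0]: The receptive field on the input at this output position is [9 6 8 / 4 5 3 / 2 3 8]. Elementwise product with the kernel and sum: 9·-1 + 6·1 + 8·1 + 5·3 + 3·-2 + 2·-2 + 3·3.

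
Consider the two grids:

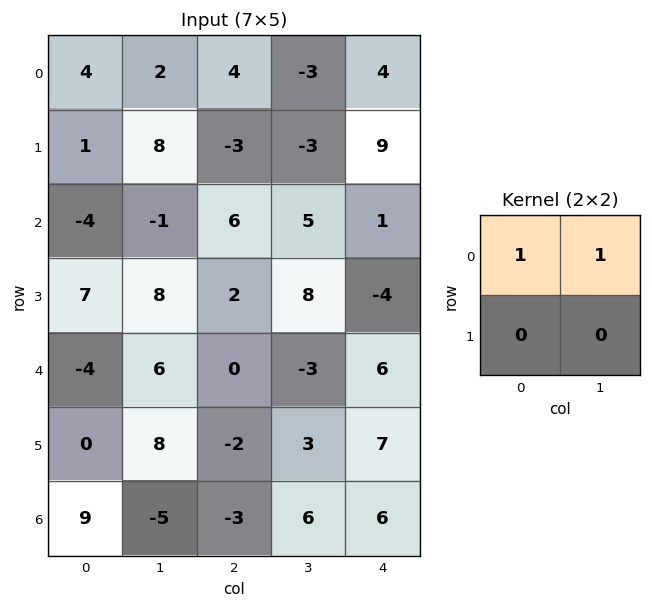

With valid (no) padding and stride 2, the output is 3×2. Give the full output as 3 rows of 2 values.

Output[0,0]: The receptive field on the input at this output position is [4 2 / 1 8]. Elementwise product with the kernel and sum: 4·1 + 2·1.

6 1
-5 11
2 -3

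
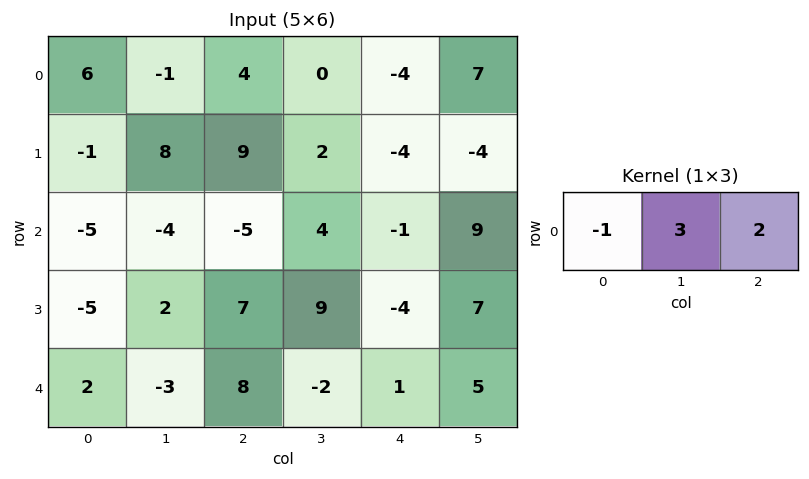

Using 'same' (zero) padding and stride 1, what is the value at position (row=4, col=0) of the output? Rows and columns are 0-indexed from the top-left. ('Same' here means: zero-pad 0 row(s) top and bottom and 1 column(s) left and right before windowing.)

The receptive field on the zero-padded input at this output position is [0 2 -3]. Elementwise product with the kernel and sum: 0·-1 + 2·3 + -3·2.

0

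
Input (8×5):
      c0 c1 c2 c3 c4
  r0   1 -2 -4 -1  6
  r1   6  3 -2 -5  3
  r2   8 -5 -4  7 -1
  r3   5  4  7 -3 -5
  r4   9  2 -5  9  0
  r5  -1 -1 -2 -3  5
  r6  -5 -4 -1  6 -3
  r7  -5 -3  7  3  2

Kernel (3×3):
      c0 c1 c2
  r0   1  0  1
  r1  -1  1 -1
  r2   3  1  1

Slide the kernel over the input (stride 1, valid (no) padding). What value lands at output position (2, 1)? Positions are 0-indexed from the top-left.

18

The receptive field on the input at this output position is [-5 -4 7 / 4 7 -3 / 2 -5 9]. Elementwise product with the kernel and sum: -5·1 + 7·1 + 4·-1 + 7·1 + -3·-1 + 2·3 + -5·1 + 9·1.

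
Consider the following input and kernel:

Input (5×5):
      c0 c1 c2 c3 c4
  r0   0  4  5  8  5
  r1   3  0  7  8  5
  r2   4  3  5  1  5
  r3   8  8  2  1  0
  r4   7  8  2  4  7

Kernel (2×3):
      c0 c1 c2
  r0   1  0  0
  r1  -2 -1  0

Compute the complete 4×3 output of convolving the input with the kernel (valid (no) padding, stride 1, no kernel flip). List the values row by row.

-6 -3 -17
-8 -11 -4
-20 -15 0
-14 -10 -6

Output[0,0]: The receptive field on the input at this output position is [0 4 5 / 3 0 7]. Elementwise product with the kernel and sum: 0·1 + 3·-2 + 0·-1.
Output[0,1]: The receptive field on the input at this output position is [4 5 8 / 0 7 8]. Elementwise product with the kernel and sum: 4·1 + 0·-2 + 7·-1.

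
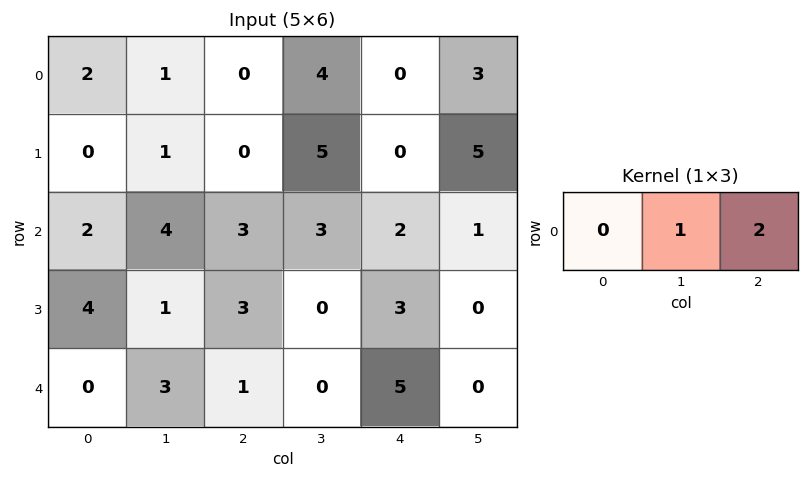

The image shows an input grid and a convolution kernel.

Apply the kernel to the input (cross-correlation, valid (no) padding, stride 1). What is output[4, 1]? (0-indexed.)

1

The receptive field on the input at this output position is [3 1 0]. Elementwise product with the kernel and sum: 1·1 + 0·2.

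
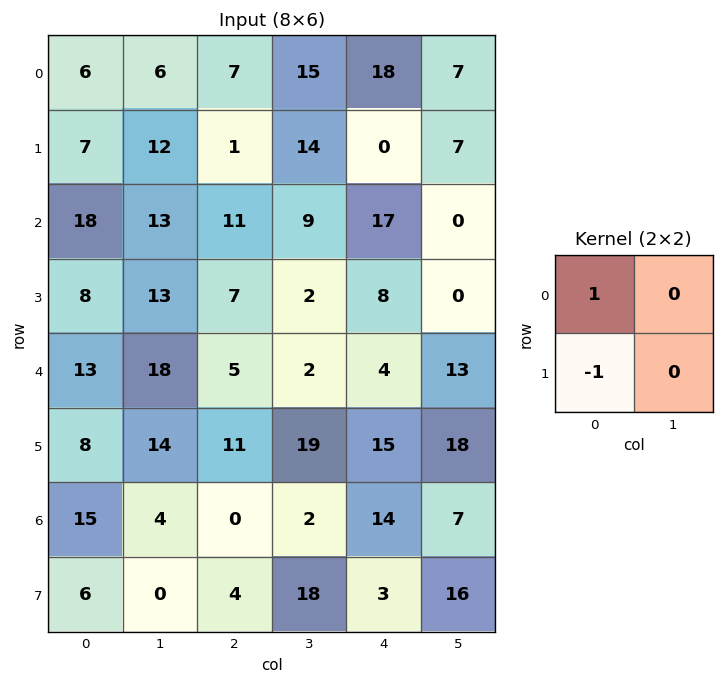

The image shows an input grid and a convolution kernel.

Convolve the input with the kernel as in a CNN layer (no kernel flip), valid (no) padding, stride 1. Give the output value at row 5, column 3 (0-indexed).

The receptive field on the input at this output position is [19 15 / 2 14]. Elementwise product with the kernel and sum: 19·1 + 2·-1.

17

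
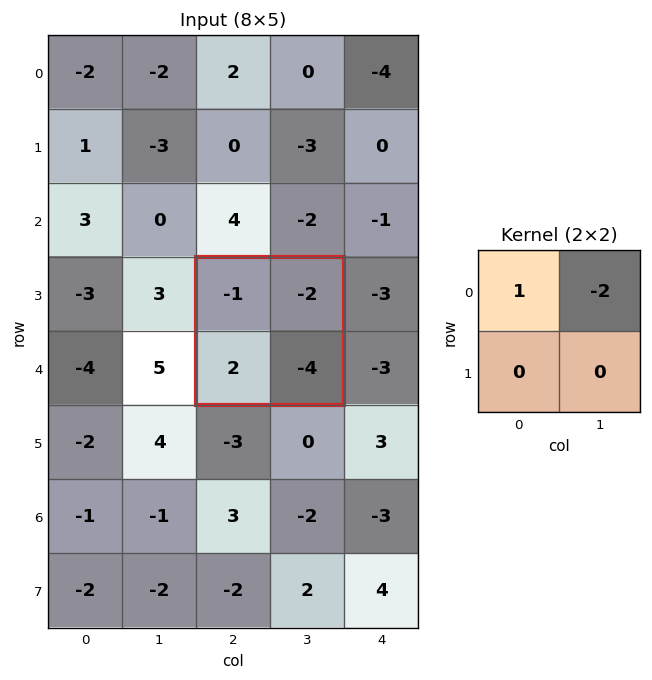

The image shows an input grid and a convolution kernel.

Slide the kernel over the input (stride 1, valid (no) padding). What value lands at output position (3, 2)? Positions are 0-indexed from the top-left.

3

The receptive field on the input at this output position is [-1 -2 / 2 -4]. Elementwise product with the kernel and sum: -1·1 + -2·-2.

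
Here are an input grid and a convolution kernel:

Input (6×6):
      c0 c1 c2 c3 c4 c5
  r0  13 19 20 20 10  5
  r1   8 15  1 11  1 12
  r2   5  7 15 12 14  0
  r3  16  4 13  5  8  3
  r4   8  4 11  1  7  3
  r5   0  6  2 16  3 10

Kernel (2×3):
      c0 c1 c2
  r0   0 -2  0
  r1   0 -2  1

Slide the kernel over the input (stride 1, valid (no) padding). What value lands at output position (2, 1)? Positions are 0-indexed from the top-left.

The receptive field on the input at this output position is [7 15 12 / 4 13 5]. Elementwise product with the kernel and sum: 15·-2 + 13·-2 + 5·1.

-51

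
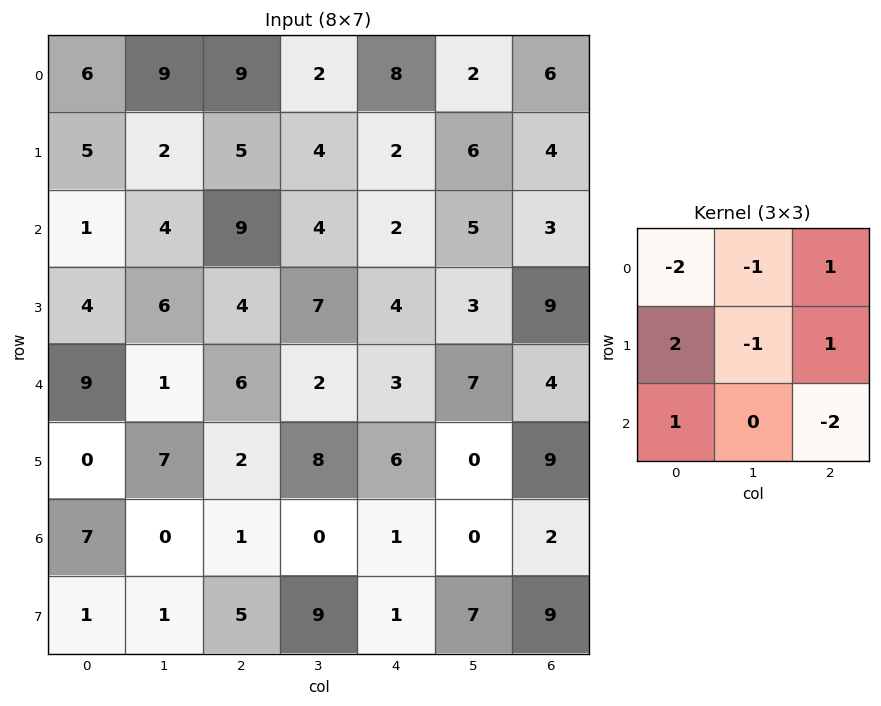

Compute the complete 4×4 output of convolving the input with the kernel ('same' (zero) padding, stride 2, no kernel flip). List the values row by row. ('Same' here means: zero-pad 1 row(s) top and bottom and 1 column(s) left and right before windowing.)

-1 5 -10 4
-12 -10 8 -6
-20 -20 1 -5
-2 -26 -28 -4

Output[0,0]: The receptive field on the zero-padded input at this output position is [0 0 0 / 0 6 9 / 0 5 2]. Elementwise product with the kernel and sum: 0·-2 + 0·-1 + 0·1 + 0·2 + 6·-1 + 9·1 + 0·1 + 2·-2.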